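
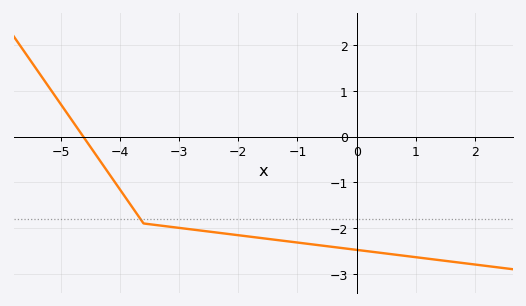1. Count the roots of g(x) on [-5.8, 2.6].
1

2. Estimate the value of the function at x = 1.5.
-2.7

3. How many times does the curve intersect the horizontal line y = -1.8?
1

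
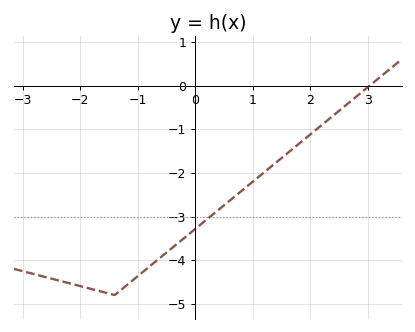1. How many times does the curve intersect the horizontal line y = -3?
1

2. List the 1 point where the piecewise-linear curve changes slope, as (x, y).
(-1.4, -4.8)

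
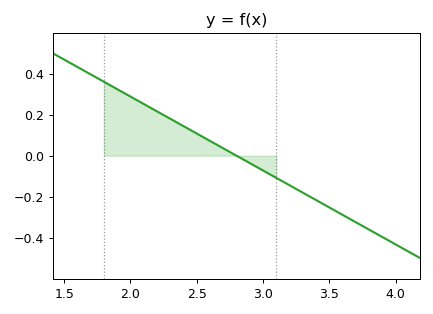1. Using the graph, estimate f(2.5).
0.108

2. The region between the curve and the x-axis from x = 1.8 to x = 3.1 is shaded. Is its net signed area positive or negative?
positive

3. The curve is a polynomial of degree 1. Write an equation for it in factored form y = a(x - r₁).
y = -0.36(x - 2.8)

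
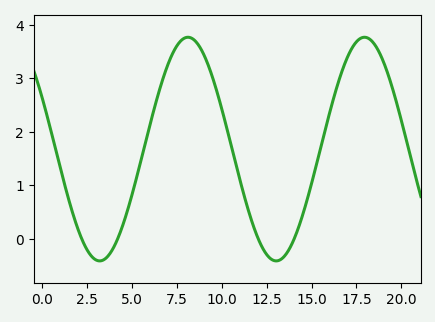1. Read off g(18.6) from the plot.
3.6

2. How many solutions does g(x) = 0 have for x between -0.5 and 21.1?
4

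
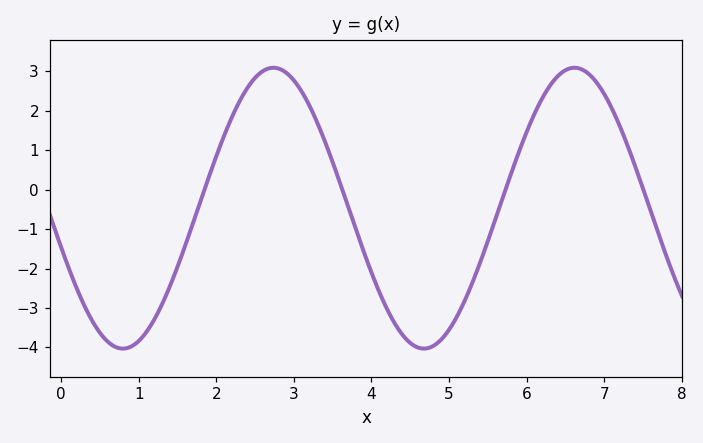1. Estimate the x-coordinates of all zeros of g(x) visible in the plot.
1.85, 3.62, 5.73, 7.5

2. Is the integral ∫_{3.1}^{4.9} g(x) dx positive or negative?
negative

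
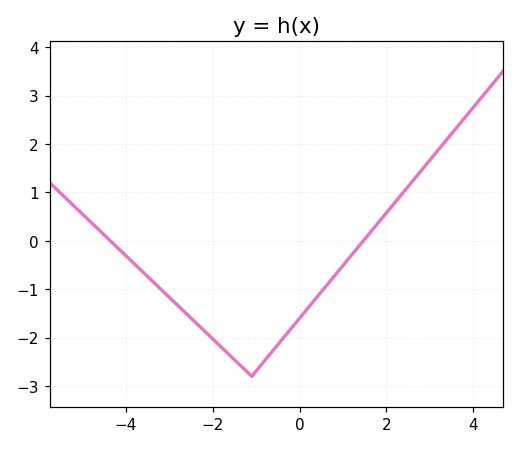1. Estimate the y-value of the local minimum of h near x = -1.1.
-2.8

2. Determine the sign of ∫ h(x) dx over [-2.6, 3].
negative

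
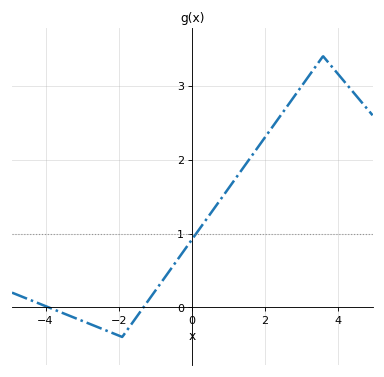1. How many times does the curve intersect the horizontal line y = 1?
1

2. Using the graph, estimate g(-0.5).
0.567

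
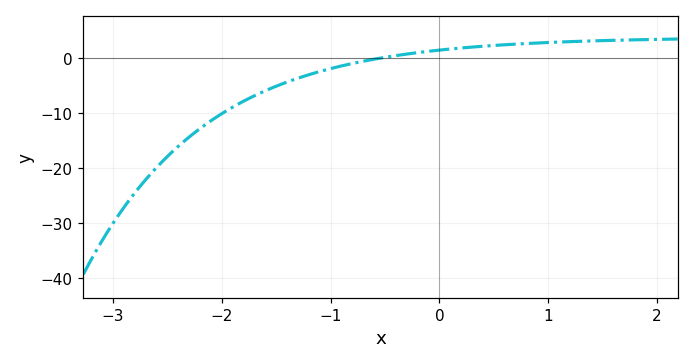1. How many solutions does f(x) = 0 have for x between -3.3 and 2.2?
1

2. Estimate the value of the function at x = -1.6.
-5.96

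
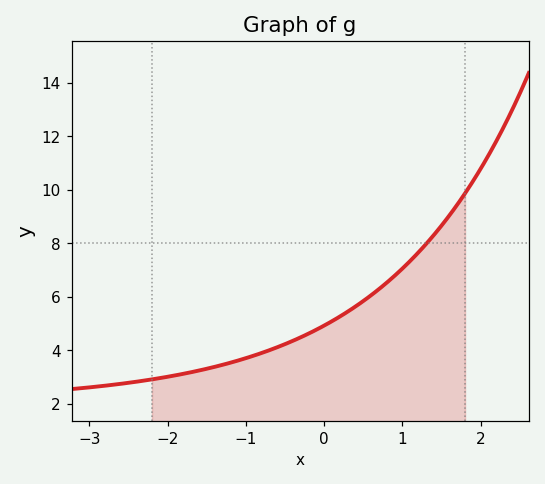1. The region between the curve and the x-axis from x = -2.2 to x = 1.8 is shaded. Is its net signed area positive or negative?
positive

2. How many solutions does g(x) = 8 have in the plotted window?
1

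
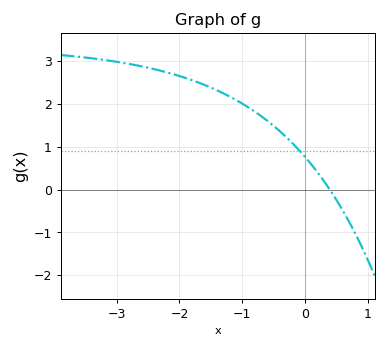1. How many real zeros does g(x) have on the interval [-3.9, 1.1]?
1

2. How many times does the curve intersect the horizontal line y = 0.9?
1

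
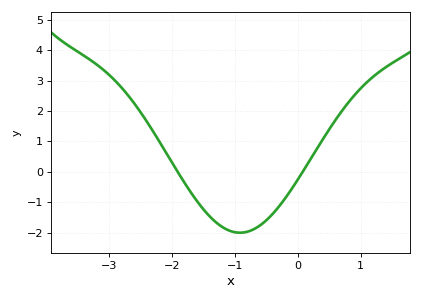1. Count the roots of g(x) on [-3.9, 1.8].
2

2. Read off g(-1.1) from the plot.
-1.93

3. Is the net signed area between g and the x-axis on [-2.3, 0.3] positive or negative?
negative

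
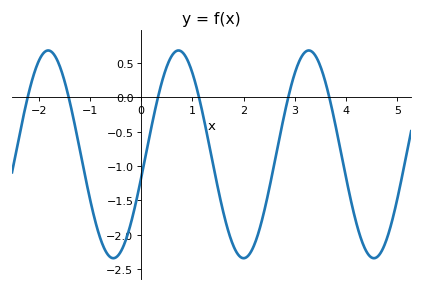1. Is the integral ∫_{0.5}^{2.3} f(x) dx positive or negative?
negative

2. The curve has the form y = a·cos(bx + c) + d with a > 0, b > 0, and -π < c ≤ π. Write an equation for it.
y = 1.51cos(2.5x - 1.8) - 0.83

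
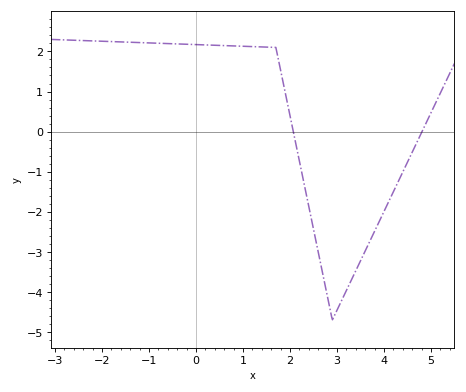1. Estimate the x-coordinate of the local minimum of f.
2.9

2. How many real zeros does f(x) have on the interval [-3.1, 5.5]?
2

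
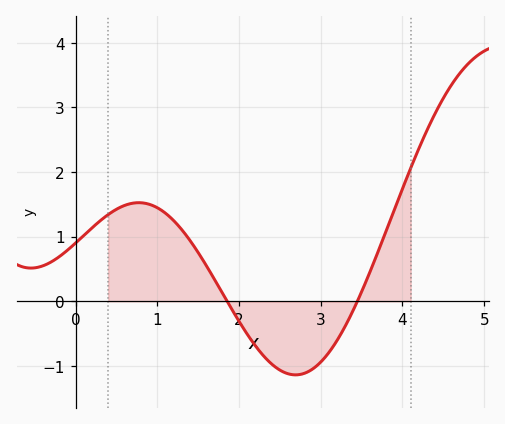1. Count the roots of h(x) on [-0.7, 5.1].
2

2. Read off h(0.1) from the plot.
1.02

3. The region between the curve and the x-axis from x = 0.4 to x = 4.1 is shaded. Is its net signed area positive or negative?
positive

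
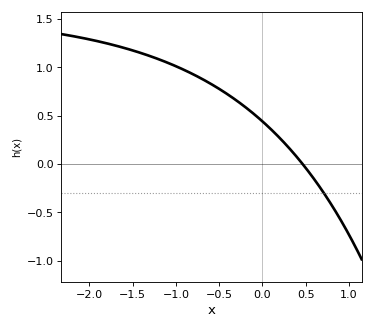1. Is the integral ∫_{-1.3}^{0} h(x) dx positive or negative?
positive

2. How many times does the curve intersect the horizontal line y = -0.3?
1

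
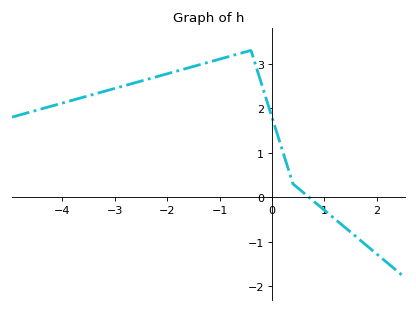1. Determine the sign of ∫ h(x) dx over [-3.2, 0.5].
positive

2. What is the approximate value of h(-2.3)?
2.7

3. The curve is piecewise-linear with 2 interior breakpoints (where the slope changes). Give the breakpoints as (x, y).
(-0.4, 3.3); (0.4, 0.3)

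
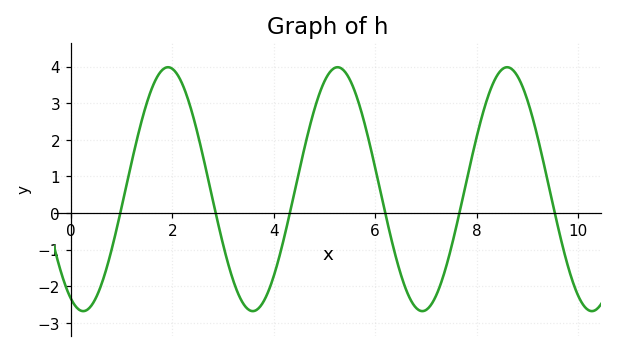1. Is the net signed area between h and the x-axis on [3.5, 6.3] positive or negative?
positive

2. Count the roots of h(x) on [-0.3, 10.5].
6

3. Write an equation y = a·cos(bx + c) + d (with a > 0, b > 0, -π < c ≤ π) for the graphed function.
y = 3.33cos(1.9x + 2.7) + 0.65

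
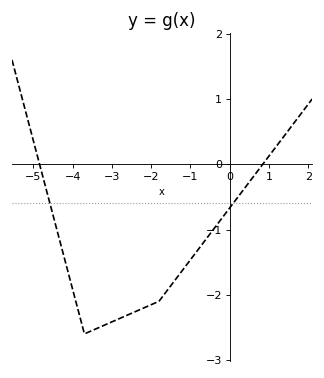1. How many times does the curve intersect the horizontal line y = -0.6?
2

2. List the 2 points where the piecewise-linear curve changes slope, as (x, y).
(-3.7, -2.6); (-1.8, -2.1)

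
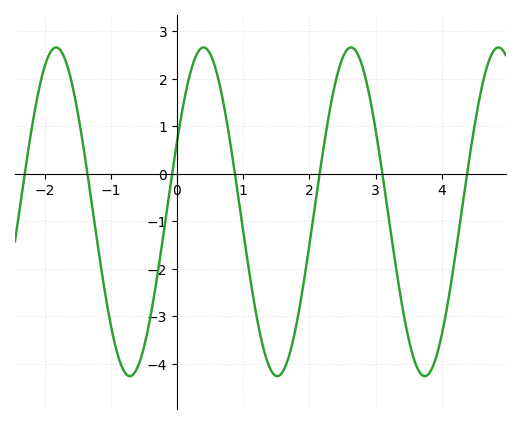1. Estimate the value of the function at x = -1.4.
0.442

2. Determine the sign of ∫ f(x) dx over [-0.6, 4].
negative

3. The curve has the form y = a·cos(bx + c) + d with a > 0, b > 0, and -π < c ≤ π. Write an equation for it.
y = 3.46cos(2.82x - 1.13) - 0.8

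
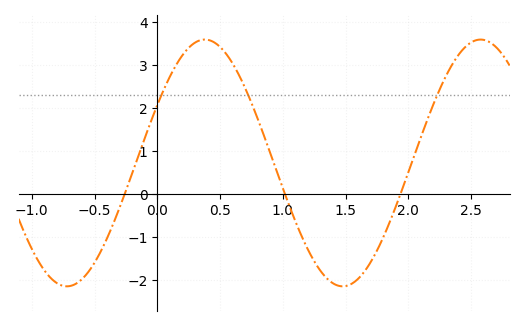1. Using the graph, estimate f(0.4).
3.6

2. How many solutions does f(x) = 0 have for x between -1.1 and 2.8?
3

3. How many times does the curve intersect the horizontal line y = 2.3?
3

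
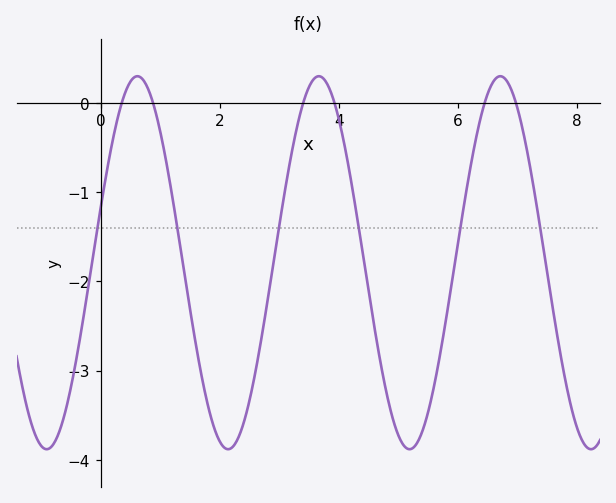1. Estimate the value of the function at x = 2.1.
-3.9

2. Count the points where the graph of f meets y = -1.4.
6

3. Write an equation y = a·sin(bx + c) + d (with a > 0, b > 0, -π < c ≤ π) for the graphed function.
y = 2.09sin(2.1x + 0.3) - 1.79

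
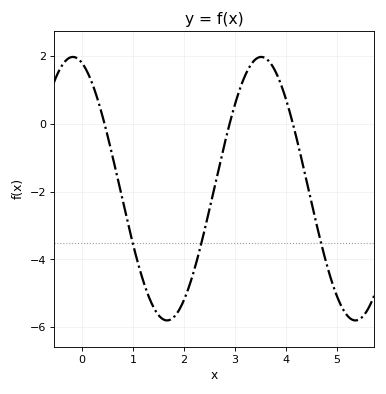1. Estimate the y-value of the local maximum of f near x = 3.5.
2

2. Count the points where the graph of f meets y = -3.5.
3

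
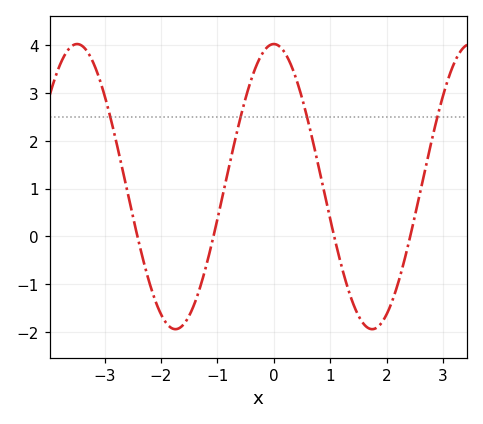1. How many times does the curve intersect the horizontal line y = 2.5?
4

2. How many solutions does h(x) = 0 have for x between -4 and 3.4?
4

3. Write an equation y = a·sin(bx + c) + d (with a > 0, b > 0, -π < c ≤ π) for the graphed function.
y = 2.99sin(1.8x + 1.57) + 1.04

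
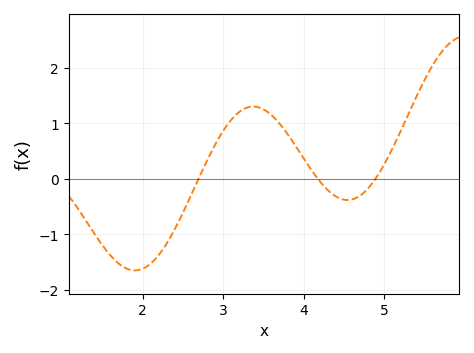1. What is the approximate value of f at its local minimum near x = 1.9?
-1.65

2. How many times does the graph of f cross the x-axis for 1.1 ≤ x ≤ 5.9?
3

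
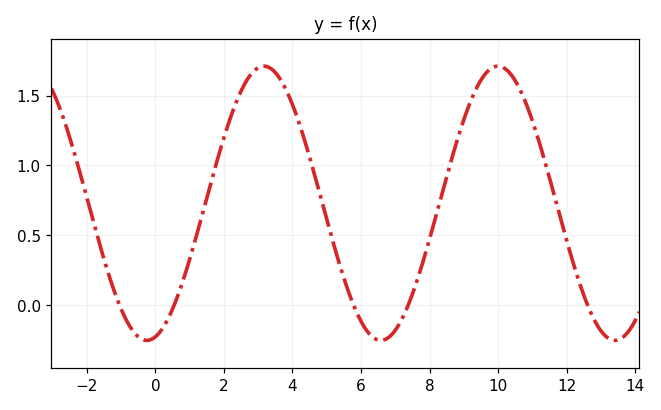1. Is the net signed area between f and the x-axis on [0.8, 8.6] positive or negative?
positive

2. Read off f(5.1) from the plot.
0.55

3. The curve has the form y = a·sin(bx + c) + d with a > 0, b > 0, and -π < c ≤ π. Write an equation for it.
y = 0.98sin(0.92x - 1.3) + 0.73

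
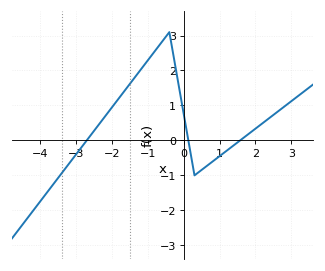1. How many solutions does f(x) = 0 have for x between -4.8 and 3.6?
3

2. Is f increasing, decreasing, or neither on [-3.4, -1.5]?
increasing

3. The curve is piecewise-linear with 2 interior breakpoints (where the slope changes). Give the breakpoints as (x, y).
(-0.4, 3.1); (0.3, -1)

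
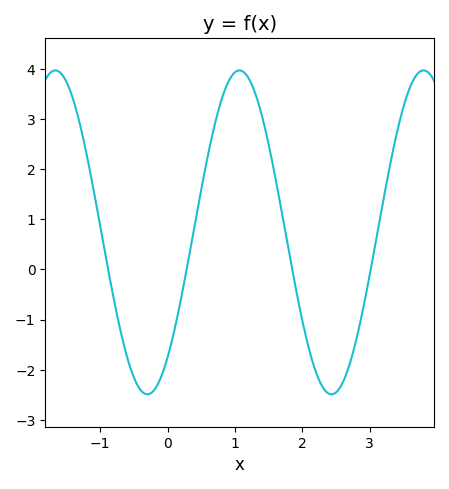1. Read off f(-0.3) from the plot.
-2.49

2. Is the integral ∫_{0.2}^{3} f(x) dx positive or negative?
positive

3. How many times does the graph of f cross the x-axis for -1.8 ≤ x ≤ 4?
4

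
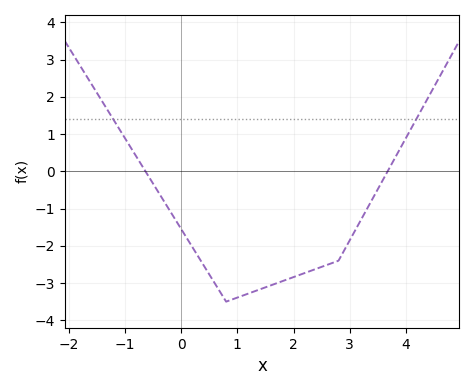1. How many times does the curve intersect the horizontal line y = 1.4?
2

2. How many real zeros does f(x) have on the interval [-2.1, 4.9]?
2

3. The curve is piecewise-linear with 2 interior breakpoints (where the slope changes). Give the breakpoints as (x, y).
(0.8, -3.5); (2.8, -2.4)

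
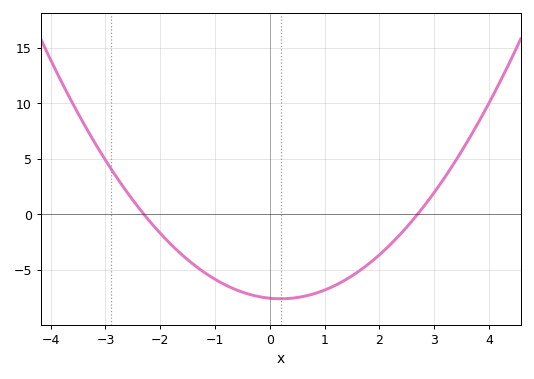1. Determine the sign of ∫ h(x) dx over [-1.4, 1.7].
negative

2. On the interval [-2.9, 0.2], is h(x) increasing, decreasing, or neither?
decreasing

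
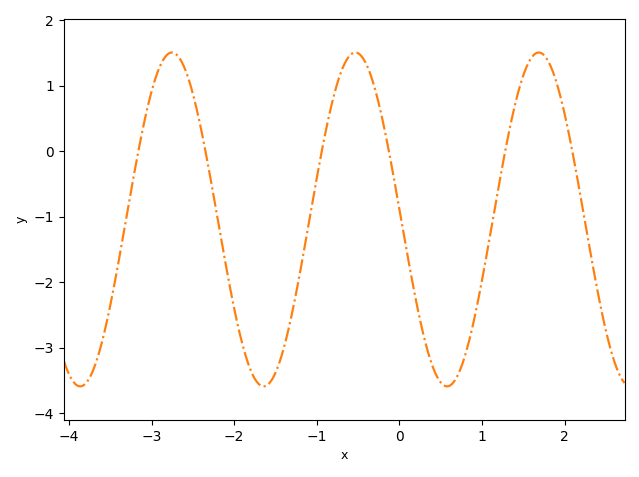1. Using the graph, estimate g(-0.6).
1.5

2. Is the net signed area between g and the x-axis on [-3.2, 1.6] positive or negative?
negative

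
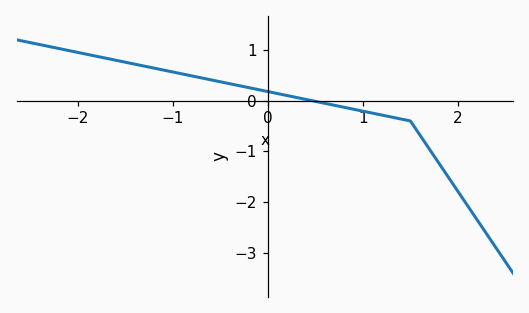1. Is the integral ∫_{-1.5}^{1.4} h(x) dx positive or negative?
positive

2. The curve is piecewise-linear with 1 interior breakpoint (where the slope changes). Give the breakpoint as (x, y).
(1.5, -0.4)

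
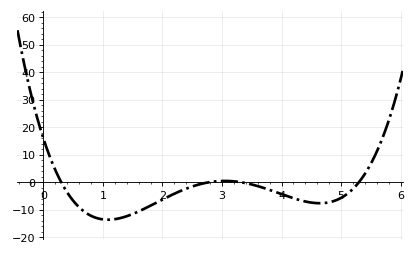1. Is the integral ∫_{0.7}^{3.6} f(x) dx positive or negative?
negative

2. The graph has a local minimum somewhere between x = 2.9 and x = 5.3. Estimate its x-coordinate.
4.6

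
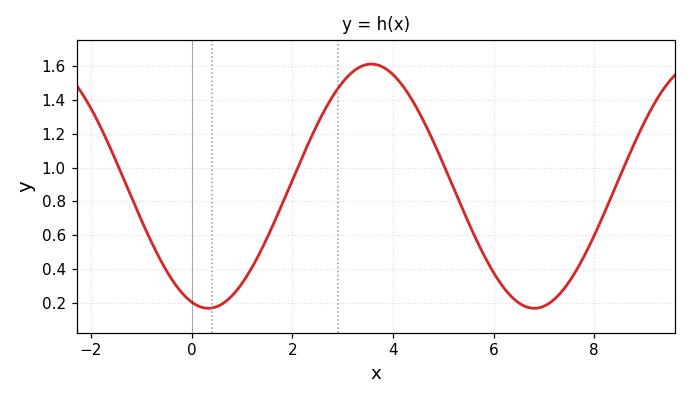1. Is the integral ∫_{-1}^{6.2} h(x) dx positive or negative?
positive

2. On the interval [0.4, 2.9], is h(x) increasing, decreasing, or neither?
increasing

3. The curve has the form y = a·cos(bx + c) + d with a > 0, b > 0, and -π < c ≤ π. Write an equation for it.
y = 0.72cos(0.97x + 2.8) + 0.89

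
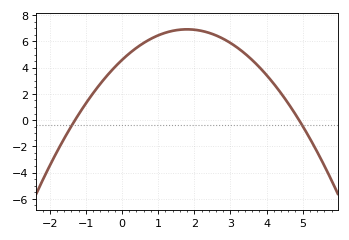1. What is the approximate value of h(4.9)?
0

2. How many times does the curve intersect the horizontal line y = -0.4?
2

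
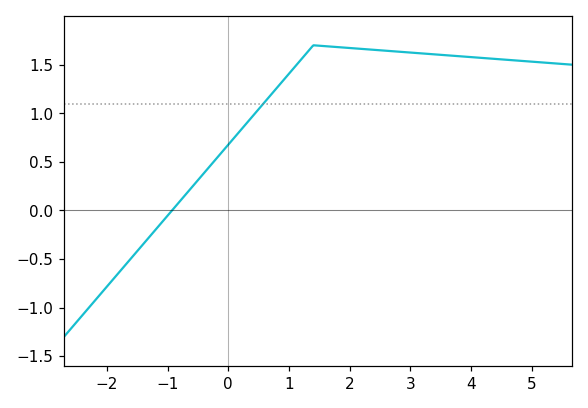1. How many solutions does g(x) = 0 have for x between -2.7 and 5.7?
1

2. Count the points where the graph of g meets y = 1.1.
1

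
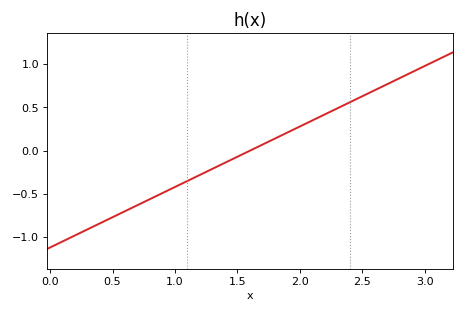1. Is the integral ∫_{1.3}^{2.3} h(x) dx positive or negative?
positive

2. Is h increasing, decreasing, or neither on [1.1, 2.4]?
increasing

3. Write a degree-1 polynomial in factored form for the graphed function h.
y = 0.7(x - 1.6)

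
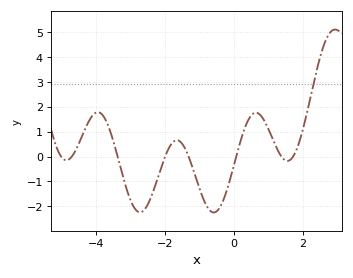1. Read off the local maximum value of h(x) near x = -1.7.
0.655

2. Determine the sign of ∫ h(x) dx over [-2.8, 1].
negative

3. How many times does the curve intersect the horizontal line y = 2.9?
1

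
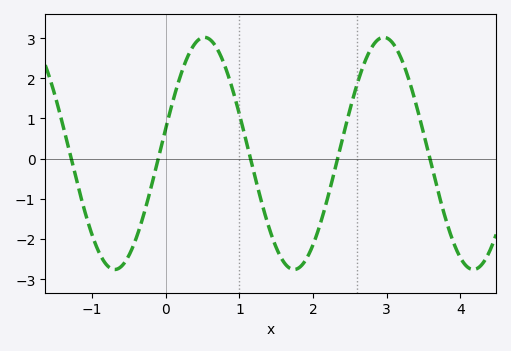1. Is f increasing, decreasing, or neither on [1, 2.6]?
neither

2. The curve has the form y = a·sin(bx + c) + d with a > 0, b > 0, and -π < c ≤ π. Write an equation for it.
y = 2.89sin(2.58x + 0.22) + 0.13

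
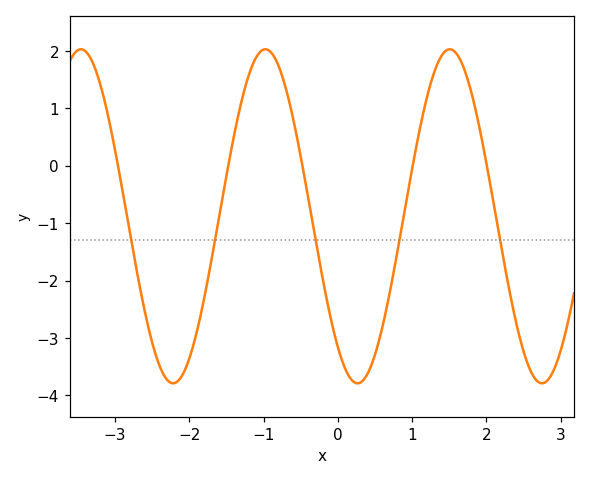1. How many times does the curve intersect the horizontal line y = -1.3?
5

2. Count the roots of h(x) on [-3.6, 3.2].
5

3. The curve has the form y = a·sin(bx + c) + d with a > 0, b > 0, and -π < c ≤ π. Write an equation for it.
y = 2.91sin(2.5x - 2.2) - 0.88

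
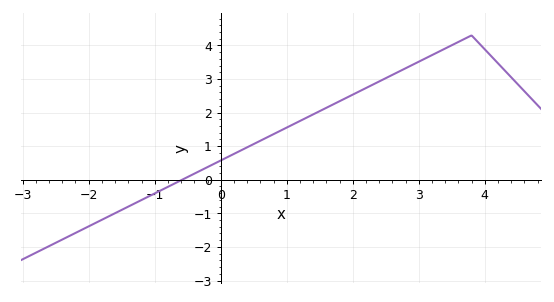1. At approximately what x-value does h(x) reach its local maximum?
3.8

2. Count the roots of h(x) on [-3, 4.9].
1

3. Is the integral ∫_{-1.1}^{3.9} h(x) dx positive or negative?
positive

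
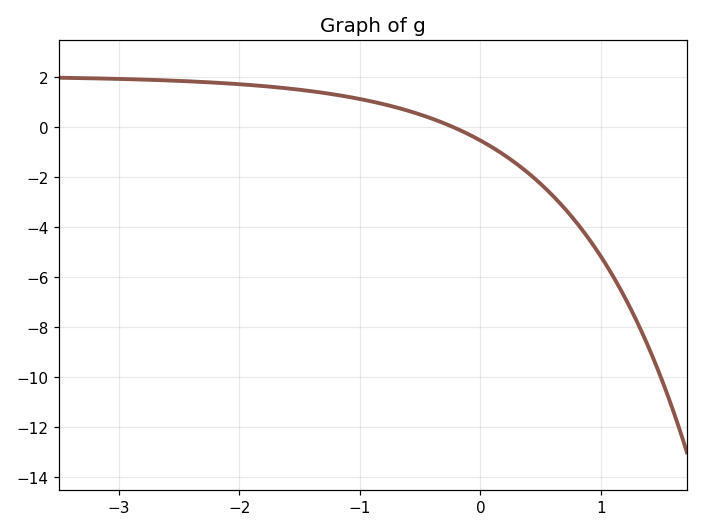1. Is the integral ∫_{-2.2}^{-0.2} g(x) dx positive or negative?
positive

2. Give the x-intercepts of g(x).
-0.2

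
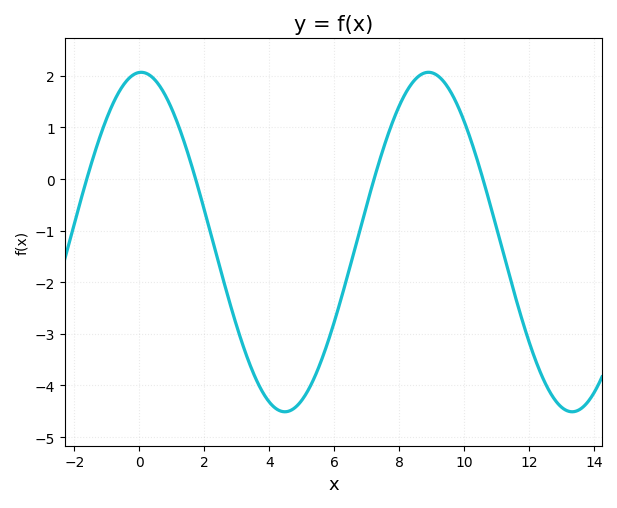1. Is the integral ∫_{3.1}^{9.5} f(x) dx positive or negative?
negative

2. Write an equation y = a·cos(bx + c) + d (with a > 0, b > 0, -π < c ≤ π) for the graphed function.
y = 3.29cos(0.71x - 0.04) - 1.22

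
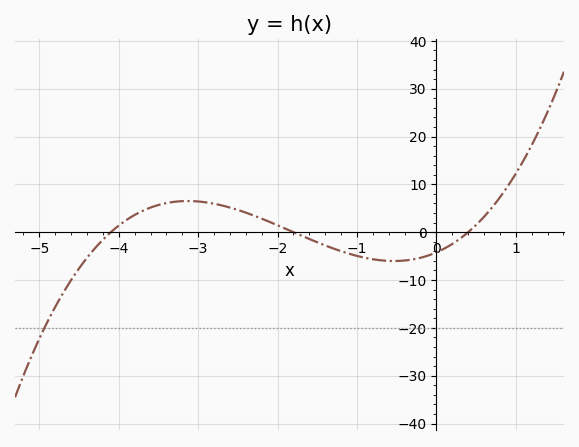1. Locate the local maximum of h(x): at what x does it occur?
-3.1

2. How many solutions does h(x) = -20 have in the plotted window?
1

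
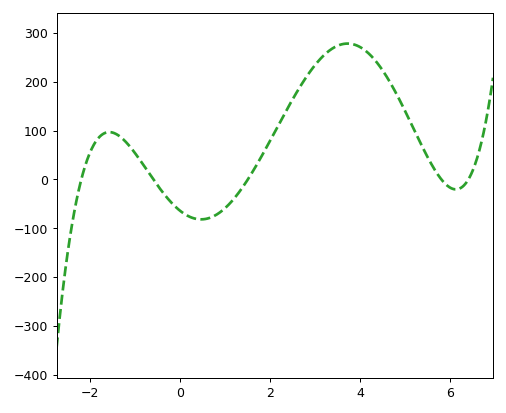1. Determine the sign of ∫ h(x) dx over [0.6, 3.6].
positive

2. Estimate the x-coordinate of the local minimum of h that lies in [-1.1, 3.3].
0.4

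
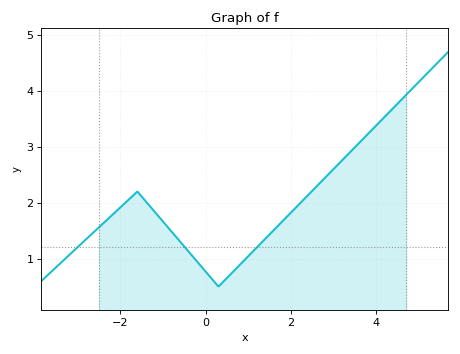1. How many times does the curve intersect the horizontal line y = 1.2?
3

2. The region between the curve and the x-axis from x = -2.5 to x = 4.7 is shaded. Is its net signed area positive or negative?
positive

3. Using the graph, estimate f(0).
0.768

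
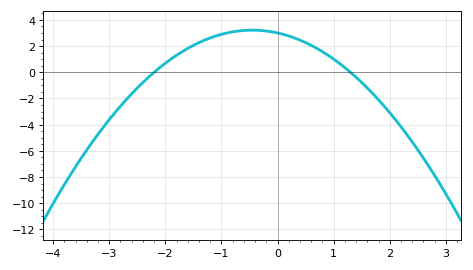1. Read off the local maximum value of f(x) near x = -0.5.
3.2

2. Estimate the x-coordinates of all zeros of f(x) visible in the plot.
-2.2, 1.3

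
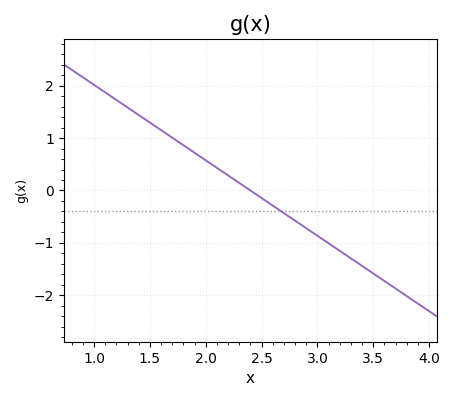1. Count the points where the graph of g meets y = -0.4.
1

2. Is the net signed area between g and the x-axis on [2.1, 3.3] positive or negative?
negative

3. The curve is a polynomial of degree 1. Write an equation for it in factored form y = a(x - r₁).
y = -1.44(x - 2.4)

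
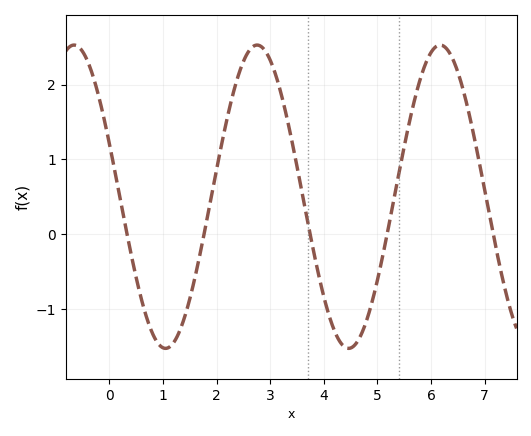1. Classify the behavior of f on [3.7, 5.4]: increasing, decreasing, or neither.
neither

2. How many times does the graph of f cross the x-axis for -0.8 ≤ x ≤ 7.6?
5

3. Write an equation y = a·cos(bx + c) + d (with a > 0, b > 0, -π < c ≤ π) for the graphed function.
y = 2.03cos(1.84x + 1.21) + 0.5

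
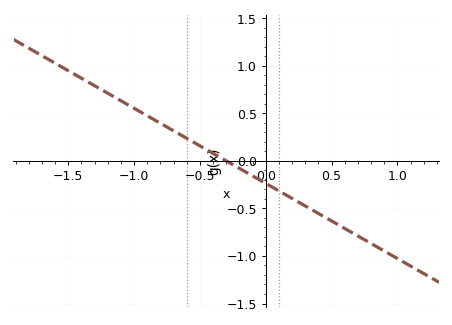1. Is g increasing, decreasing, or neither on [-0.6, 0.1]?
decreasing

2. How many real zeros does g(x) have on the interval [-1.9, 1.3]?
1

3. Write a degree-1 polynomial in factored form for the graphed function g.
y = -0.79(x + 0.3)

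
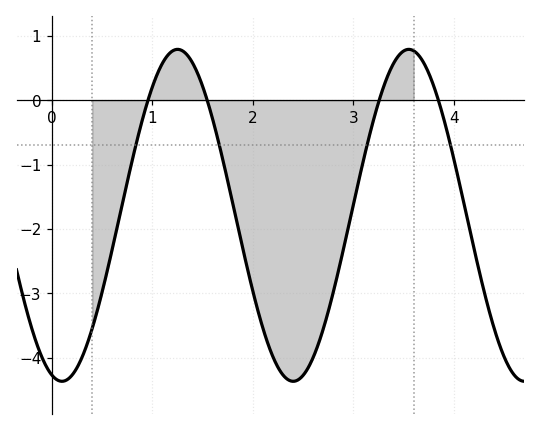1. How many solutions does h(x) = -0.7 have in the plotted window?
4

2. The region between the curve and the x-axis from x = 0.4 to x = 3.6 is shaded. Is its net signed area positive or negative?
negative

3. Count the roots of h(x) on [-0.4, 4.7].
4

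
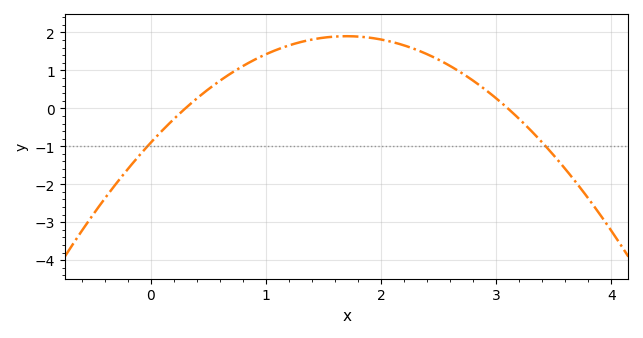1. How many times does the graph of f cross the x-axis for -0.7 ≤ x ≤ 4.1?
2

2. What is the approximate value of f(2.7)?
0.9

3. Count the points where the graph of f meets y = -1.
2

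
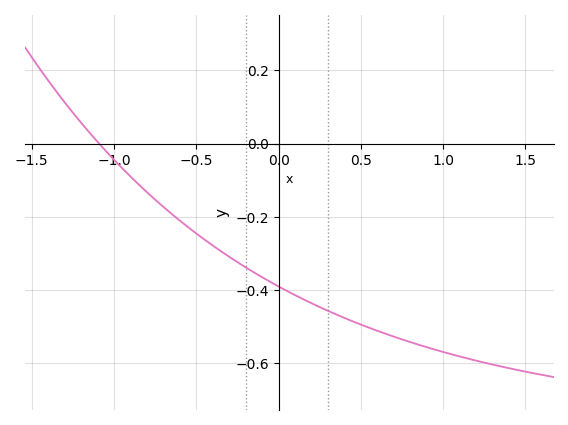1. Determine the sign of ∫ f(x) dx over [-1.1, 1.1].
negative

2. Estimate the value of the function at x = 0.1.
-0.42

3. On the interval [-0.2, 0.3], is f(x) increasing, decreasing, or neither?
decreasing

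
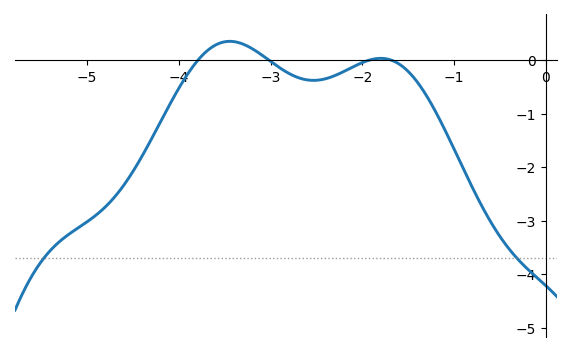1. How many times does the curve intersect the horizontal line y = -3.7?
2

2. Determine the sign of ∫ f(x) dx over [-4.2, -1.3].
negative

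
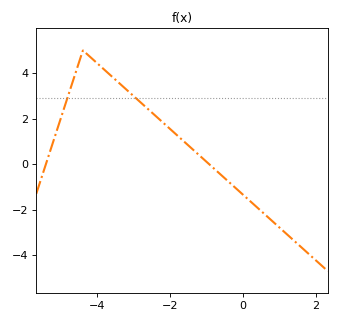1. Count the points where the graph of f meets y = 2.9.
2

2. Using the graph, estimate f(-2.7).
2.6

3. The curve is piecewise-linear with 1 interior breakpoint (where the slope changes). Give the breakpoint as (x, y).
(-4.4, 5)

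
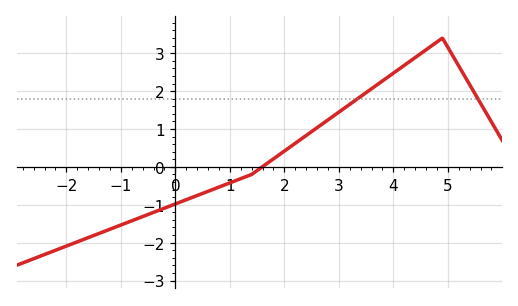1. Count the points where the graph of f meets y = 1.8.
2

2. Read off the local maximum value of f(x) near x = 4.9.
3.4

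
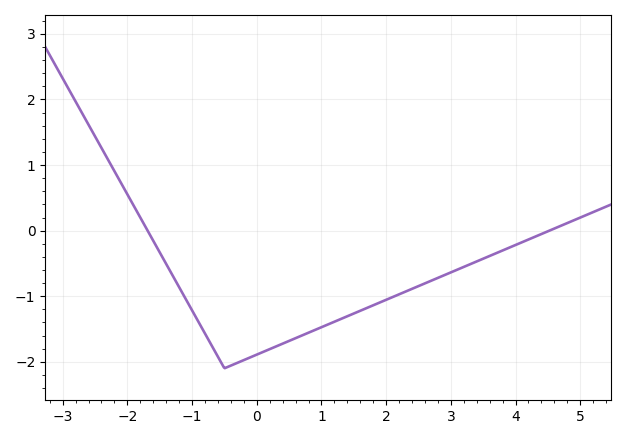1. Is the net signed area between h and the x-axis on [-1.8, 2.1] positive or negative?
negative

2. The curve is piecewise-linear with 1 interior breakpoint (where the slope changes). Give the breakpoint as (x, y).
(-0.5, -2.1)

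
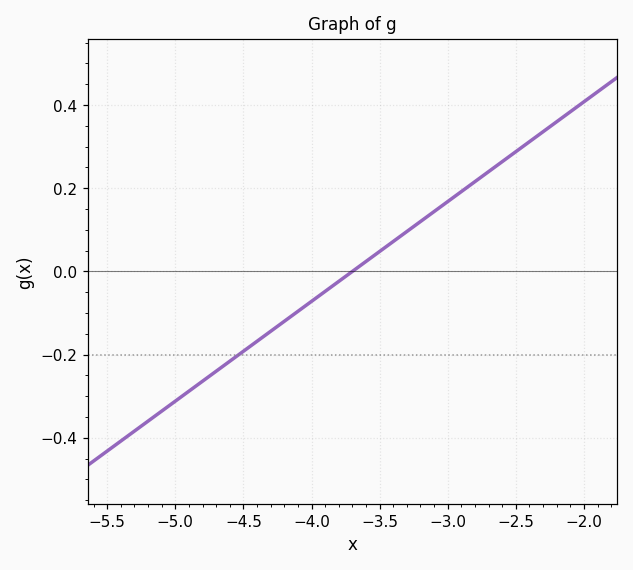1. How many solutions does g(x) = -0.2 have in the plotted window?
1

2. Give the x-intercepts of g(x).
-3.7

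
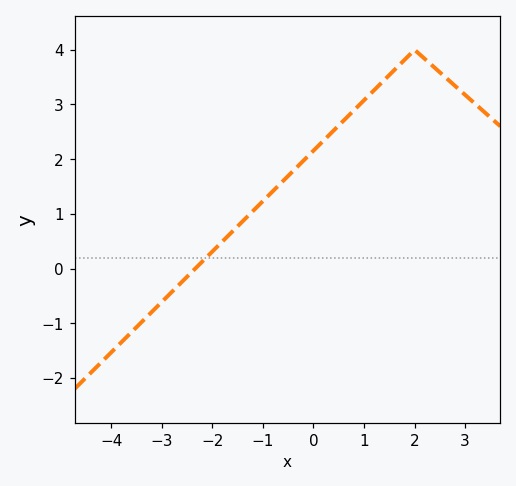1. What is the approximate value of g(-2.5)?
-0.15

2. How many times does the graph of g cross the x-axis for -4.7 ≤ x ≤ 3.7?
1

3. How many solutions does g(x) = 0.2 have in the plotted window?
1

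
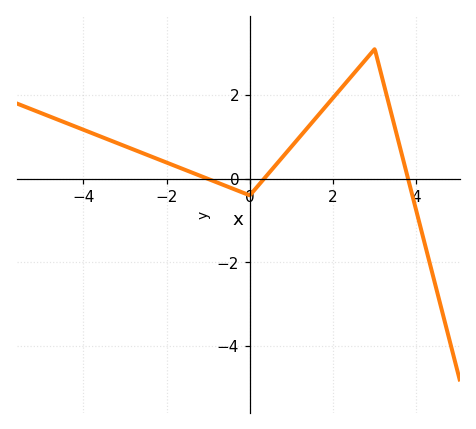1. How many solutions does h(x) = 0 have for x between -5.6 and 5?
3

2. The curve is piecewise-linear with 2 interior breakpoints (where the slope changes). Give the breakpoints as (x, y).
(0, -0.4); (3, 3.1)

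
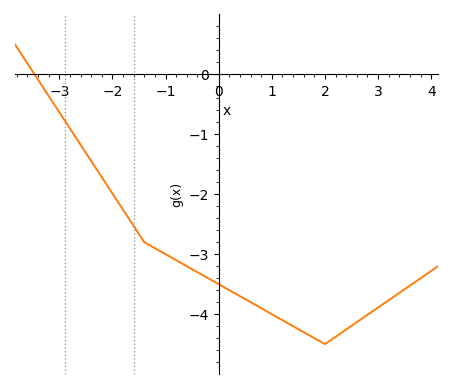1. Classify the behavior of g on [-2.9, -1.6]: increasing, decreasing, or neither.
decreasing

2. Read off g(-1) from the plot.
-3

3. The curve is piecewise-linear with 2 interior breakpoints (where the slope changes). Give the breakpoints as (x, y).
(-1.4, -2.8); (2, -4.5)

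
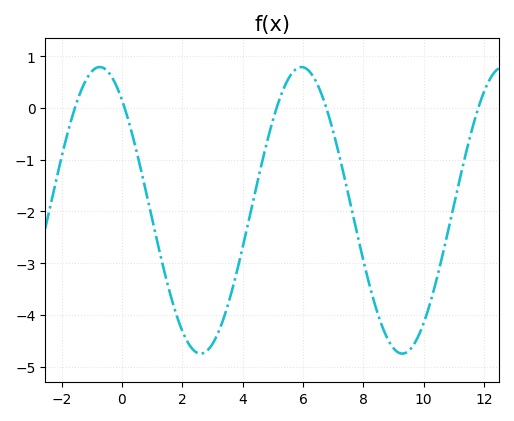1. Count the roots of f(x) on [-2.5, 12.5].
5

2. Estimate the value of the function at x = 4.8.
-0.7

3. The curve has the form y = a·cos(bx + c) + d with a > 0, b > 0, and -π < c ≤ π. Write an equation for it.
y = 2.77cos(0.94x + 0.69) - 1.98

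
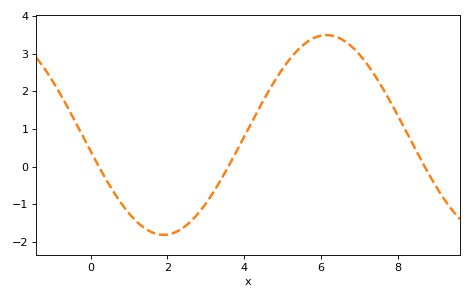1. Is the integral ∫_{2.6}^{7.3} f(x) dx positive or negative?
positive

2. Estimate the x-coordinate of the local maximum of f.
6.15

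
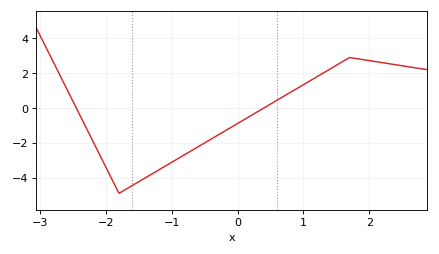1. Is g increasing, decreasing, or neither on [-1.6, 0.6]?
increasing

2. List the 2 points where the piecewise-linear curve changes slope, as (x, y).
(-1.8, -4.9); (1.7, 2.9)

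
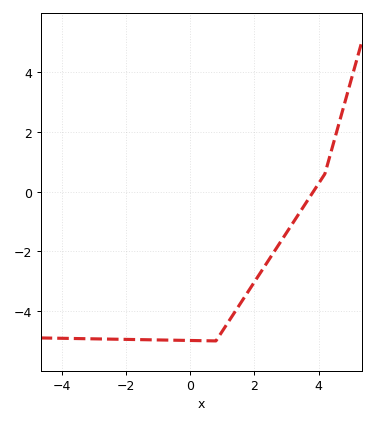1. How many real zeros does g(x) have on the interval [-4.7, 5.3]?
1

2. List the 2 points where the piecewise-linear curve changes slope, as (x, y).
(0.8, -5); (4.2, 0.6)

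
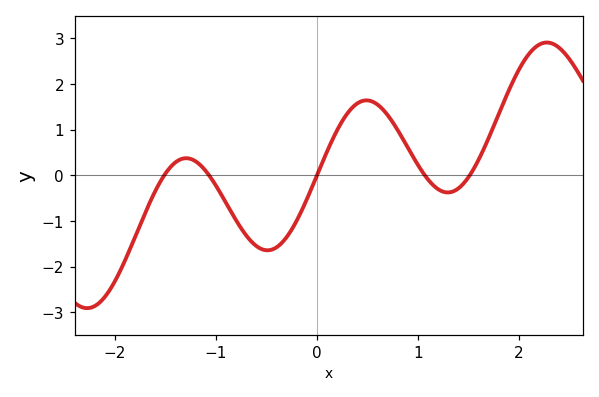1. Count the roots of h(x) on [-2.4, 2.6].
5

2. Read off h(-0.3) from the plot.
-1.35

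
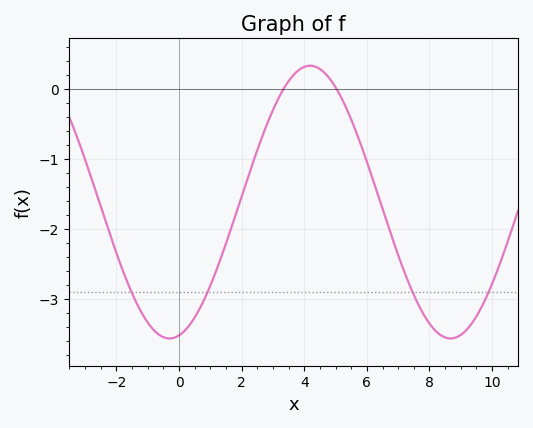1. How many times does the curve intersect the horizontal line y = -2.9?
4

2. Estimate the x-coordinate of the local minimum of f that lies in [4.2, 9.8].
8.67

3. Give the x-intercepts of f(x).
3.34, 5.03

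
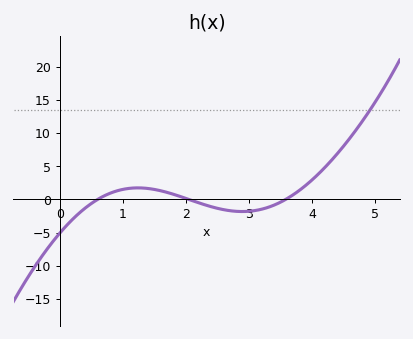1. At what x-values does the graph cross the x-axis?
0.6, 2, 3.6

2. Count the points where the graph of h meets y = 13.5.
1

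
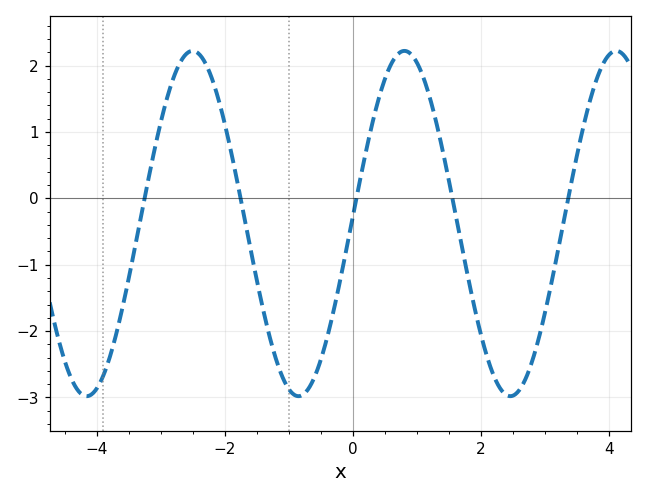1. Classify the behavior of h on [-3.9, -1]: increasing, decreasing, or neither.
neither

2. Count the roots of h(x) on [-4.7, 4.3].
5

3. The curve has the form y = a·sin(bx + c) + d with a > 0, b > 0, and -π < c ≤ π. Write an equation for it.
y = 2.6sin(1.9x + 0.04) - 0.38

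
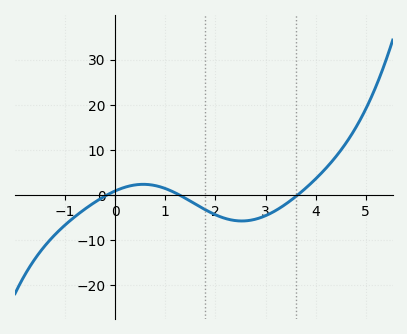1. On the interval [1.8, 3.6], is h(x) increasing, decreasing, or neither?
neither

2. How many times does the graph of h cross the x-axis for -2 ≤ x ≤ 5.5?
3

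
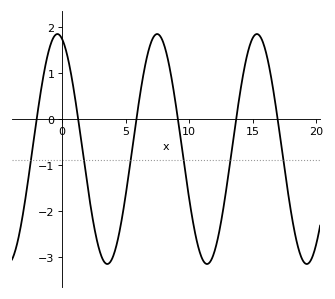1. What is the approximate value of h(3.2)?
-3.06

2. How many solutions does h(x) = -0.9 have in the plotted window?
6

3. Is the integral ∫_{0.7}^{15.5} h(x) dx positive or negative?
negative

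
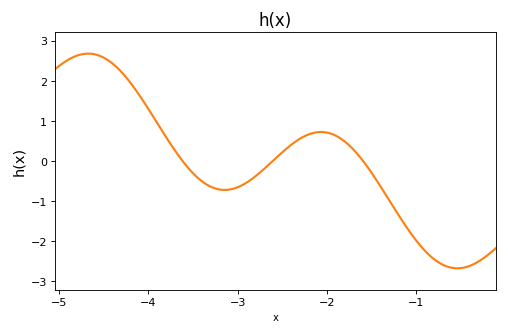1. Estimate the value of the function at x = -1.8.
0.489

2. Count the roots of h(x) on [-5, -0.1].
3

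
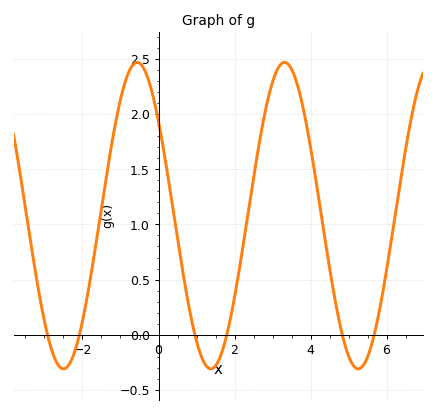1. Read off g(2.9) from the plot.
2.17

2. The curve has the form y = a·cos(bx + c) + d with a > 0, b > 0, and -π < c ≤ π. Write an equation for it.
y = 1.39cos(1.62x + 0.91) + 1.08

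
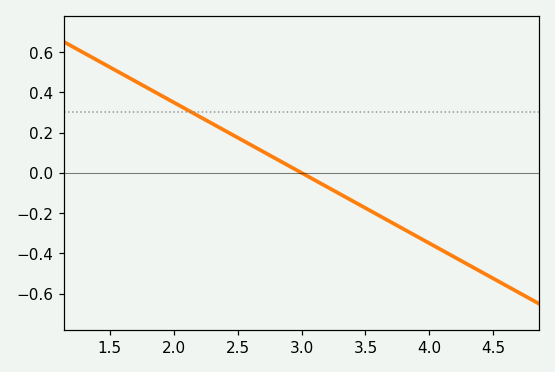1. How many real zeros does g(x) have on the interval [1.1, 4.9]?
1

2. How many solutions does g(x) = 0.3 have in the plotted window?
1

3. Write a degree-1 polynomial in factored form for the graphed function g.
y = -0.35(x - 3)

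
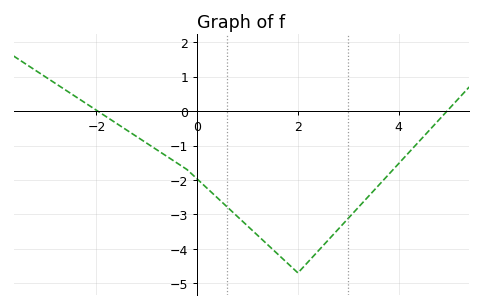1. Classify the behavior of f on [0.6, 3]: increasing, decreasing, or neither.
neither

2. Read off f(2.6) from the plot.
-3.75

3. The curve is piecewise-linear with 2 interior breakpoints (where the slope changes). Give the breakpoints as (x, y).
(-0.2, -1.7); (2, -4.7)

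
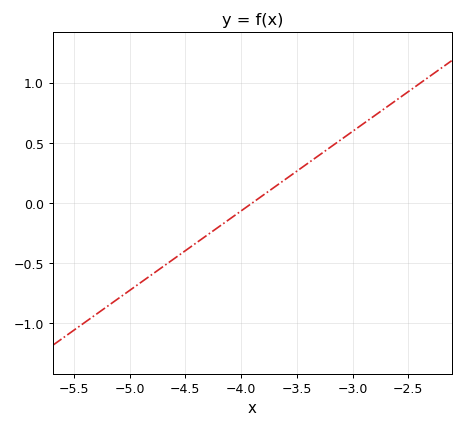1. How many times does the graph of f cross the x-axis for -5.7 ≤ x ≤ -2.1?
1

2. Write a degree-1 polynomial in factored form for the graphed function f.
y = 0.66(x + 3.9)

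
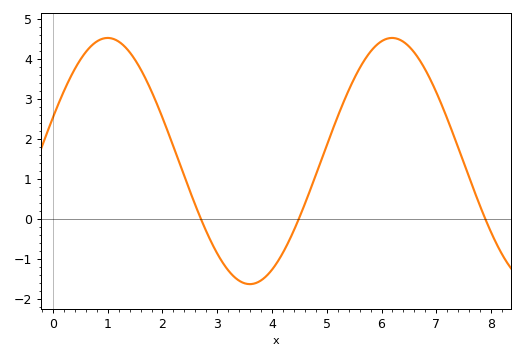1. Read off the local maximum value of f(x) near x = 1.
4.5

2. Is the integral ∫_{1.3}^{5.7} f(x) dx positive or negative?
positive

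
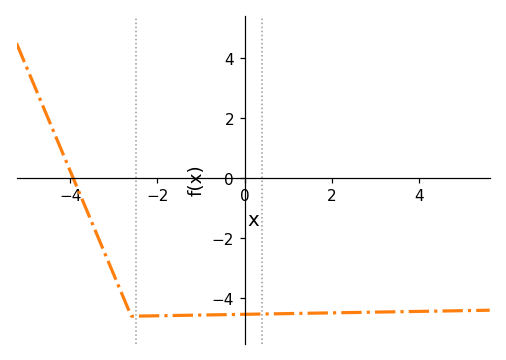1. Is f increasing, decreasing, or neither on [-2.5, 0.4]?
increasing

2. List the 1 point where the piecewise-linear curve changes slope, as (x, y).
(-2.6, -4.6)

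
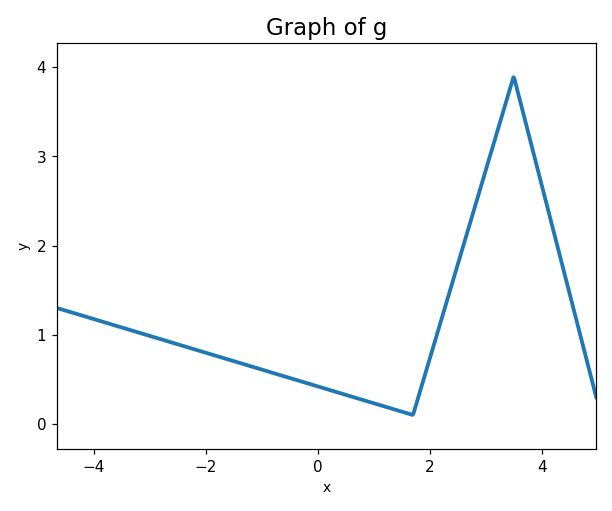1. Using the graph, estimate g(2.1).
0.9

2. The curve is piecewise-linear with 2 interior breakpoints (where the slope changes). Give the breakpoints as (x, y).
(1.7, 0.1); (3.5, 3.9)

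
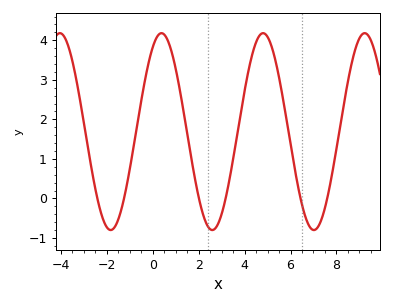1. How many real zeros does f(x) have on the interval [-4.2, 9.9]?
6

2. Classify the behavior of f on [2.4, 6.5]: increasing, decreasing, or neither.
neither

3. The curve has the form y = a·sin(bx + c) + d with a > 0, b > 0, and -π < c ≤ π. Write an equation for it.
y = 2.49sin(1.4x + 1) + 1.69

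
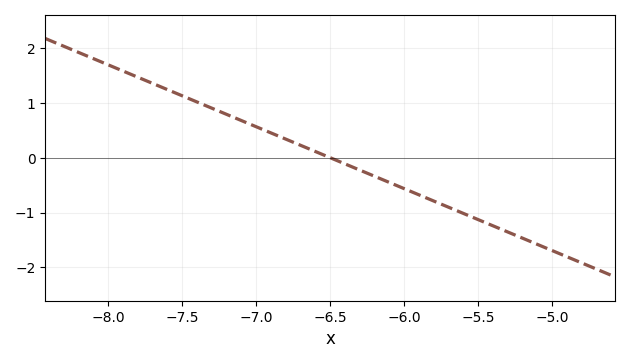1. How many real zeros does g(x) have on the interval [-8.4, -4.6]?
1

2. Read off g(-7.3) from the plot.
0.9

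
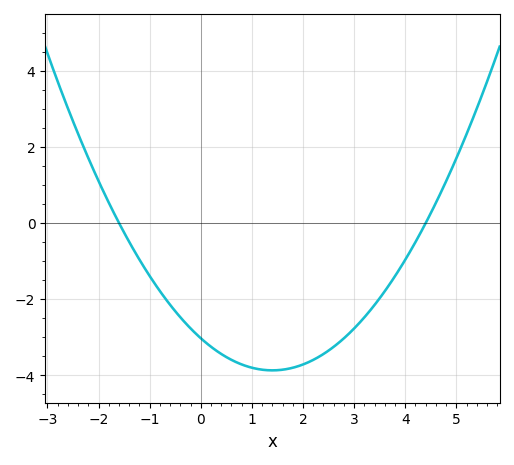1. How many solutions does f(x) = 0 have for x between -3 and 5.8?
2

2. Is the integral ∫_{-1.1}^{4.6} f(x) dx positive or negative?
negative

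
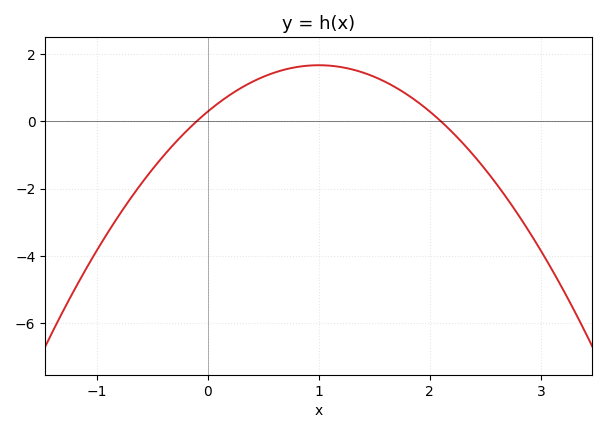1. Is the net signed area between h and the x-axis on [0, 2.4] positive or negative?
positive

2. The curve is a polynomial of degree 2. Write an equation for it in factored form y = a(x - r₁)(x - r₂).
y = -1.38(x + 0.1)(x - 2.1)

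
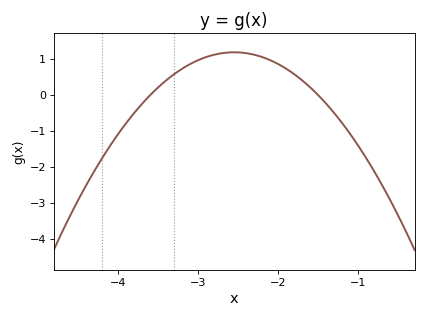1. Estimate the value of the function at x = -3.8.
-0.5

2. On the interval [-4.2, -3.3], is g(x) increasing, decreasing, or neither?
increasing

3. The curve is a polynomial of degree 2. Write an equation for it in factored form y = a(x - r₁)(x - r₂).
y = -1.08(x + 3.6)(x + 1.5)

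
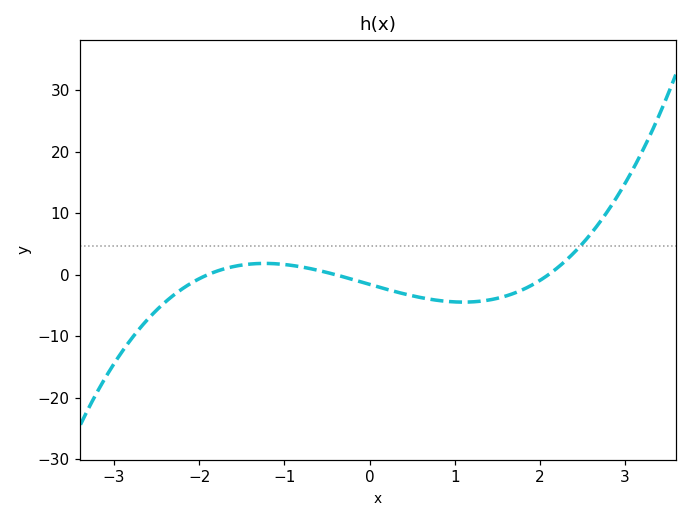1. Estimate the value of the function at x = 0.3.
-3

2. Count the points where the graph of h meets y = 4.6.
1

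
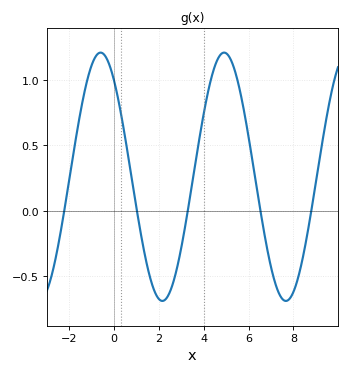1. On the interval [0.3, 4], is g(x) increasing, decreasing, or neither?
neither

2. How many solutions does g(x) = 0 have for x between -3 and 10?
5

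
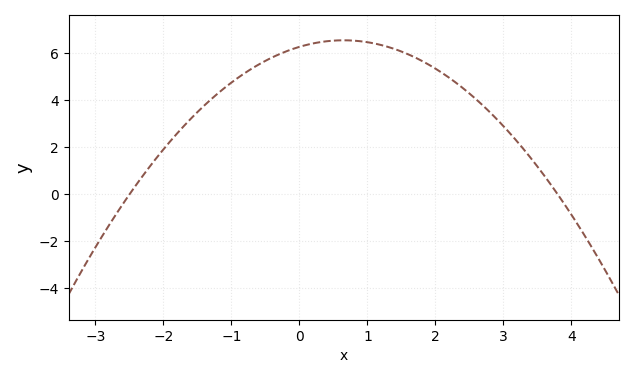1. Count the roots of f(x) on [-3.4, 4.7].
2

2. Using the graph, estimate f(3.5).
1.2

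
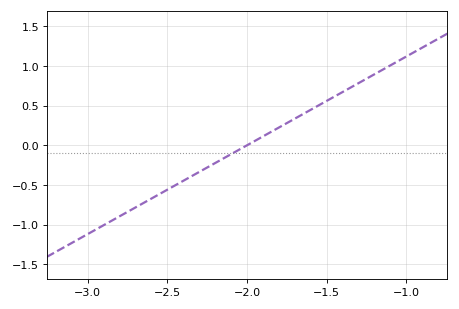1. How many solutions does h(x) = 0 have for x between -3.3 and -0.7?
1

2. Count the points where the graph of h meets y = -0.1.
1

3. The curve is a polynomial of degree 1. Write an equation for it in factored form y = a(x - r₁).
y = 1.12(x + 2)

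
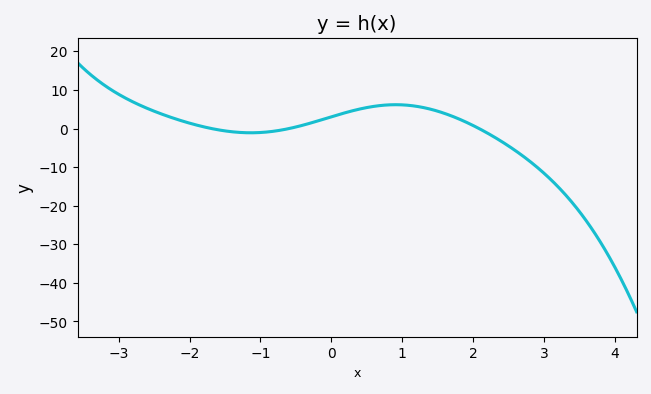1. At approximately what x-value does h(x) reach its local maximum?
1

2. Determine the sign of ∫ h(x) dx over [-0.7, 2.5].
positive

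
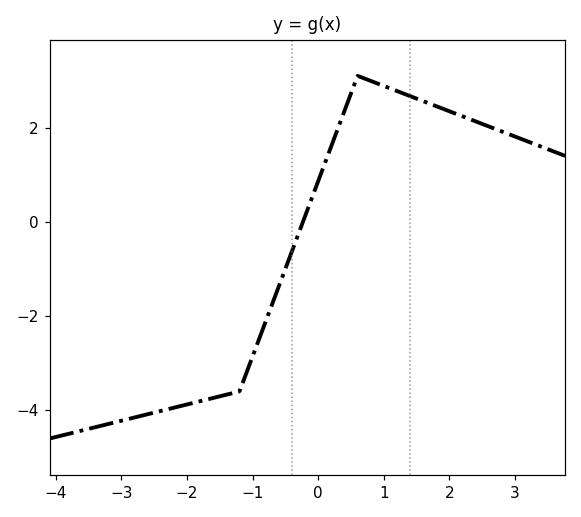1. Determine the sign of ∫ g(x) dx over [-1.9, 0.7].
negative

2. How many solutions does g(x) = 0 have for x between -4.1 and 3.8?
1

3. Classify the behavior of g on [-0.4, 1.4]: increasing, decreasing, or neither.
neither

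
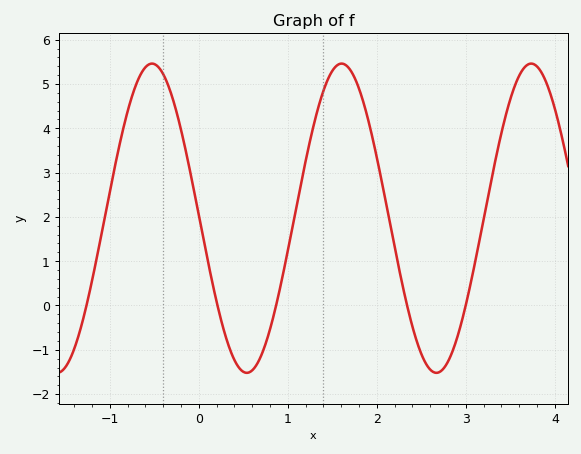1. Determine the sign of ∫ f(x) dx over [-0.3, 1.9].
positive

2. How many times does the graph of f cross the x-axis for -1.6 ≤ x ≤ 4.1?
5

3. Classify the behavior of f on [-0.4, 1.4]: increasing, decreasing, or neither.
neither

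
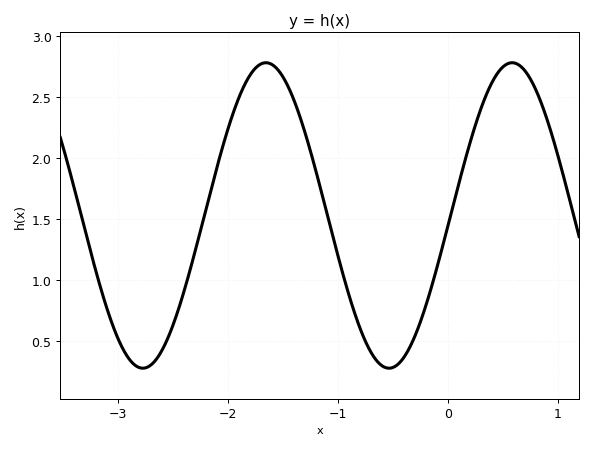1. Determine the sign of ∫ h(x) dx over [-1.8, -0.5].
positive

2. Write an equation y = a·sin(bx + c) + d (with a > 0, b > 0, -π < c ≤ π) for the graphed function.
y = 1.25sin(2.8x - 0.07) + 1.53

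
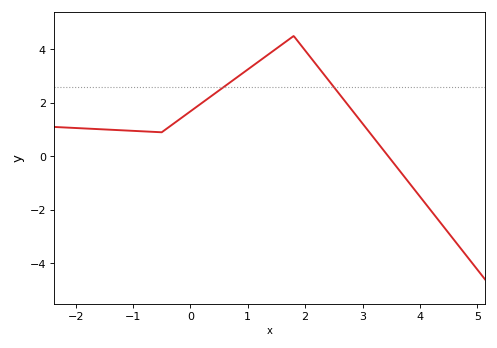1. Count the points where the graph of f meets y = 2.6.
2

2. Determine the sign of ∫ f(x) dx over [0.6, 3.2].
positive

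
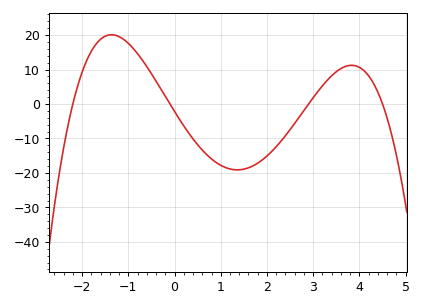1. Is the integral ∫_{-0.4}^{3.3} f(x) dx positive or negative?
negative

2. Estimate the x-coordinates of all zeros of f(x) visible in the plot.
-2.2, -0.2, 2.8, 4.6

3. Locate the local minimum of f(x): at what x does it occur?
1.4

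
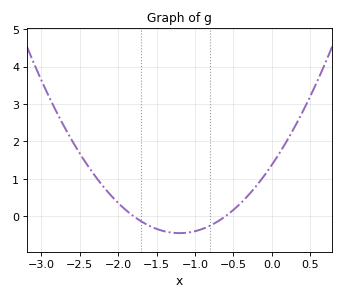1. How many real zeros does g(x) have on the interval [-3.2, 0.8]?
2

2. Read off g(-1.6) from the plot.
-0.252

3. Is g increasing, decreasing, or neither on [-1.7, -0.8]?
neither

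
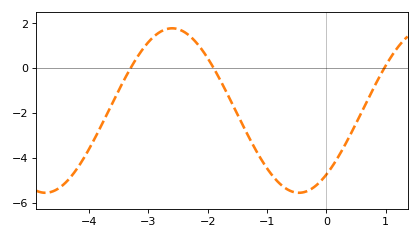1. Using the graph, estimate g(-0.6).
-5.48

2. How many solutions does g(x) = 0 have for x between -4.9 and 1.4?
3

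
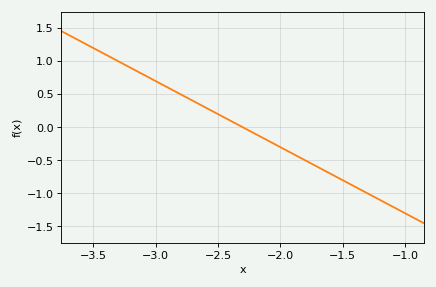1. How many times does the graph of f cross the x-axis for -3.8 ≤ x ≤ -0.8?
1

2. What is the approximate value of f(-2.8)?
0.5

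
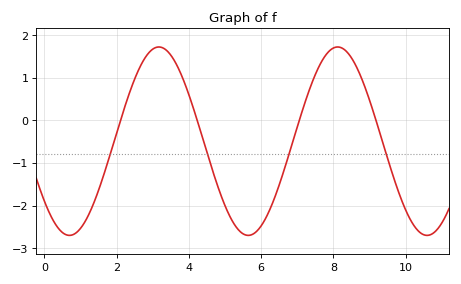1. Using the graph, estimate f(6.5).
-1.5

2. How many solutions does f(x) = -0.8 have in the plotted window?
4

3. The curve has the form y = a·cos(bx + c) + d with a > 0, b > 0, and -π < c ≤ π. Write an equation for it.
y = 2.21cos(1.3x + 2.3) - 0.49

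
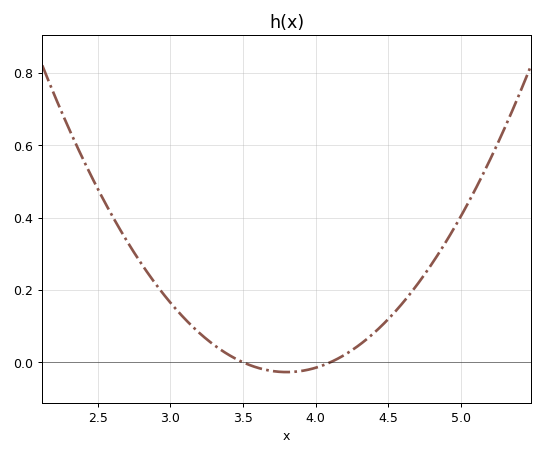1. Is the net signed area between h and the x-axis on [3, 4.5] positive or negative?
positive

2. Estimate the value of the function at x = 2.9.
0.216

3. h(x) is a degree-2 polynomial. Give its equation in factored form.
y = 0.3(x - 3.5)(x - 4.1)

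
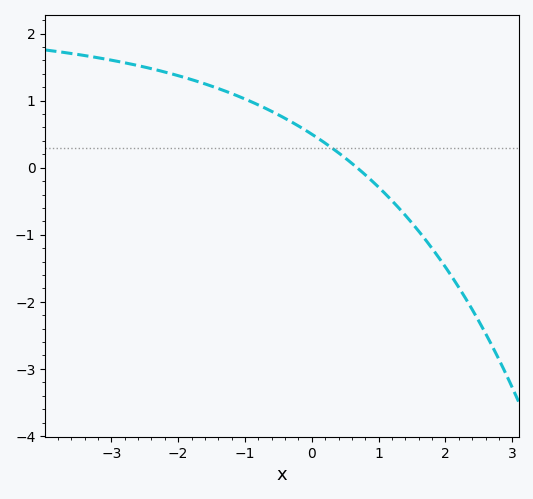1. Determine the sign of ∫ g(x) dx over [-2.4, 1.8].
positive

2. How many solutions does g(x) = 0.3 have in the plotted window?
1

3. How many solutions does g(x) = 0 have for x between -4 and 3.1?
1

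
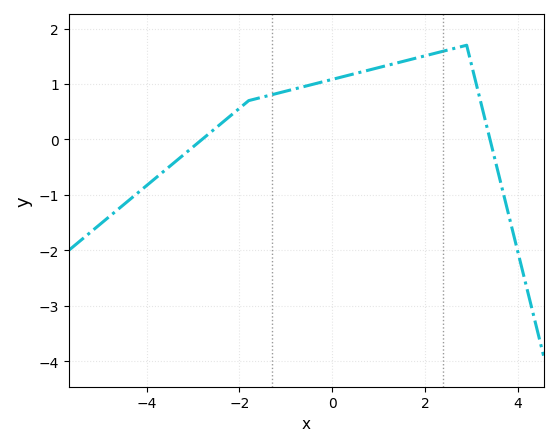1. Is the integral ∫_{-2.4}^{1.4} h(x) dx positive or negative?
positive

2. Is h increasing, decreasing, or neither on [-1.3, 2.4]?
increasing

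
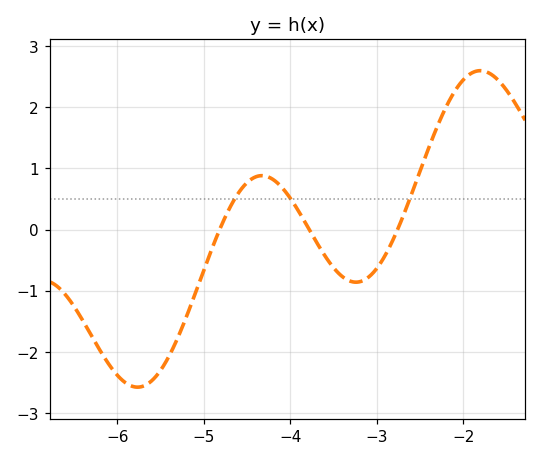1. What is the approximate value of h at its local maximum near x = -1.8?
2.6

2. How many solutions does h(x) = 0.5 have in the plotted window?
3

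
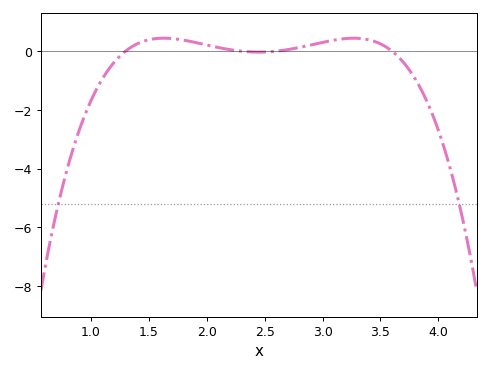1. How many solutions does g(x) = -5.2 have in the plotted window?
2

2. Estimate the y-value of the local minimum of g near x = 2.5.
0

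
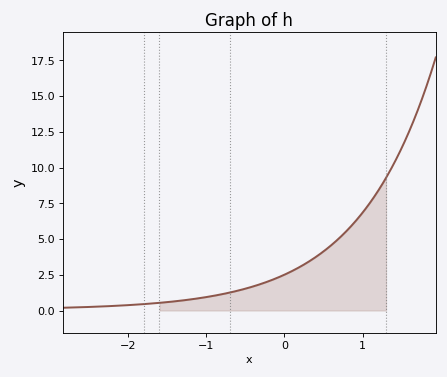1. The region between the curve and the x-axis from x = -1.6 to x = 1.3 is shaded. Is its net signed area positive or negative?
positive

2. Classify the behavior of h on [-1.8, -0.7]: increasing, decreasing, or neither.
increasing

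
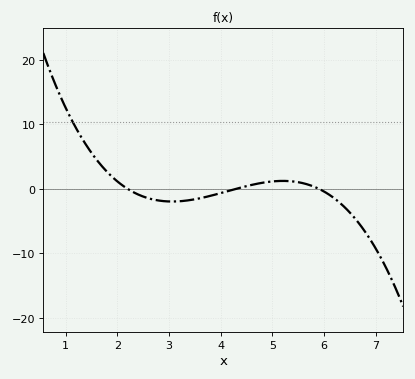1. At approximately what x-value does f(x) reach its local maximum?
5.21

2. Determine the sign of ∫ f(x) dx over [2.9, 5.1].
negative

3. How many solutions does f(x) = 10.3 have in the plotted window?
1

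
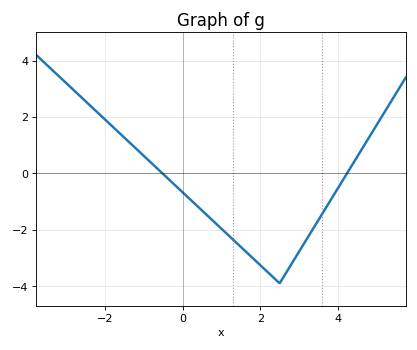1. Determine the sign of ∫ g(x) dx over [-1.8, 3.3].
negative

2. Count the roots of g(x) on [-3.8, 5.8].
2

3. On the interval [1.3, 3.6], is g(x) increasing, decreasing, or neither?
neither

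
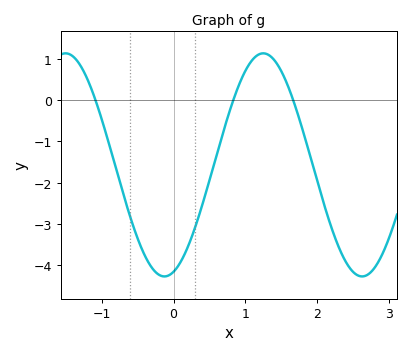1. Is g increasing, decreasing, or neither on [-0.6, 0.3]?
neither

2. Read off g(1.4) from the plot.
0.975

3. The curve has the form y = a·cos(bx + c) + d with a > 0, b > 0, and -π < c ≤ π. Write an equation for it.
y = 2.7cos(2.28x - 2.85) - 1.57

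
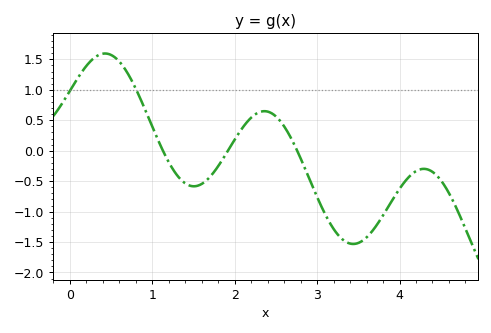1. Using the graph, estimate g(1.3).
-0.4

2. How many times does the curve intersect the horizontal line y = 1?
2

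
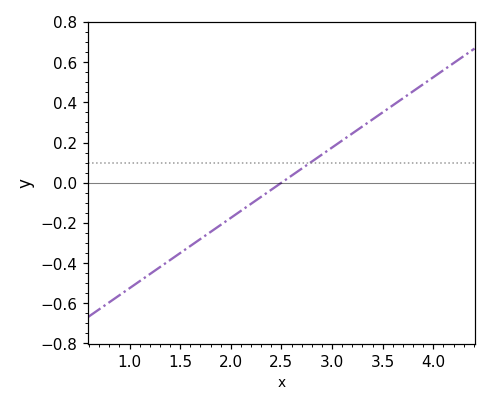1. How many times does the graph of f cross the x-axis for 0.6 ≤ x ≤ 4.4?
1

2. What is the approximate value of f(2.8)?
0.105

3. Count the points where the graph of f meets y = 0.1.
1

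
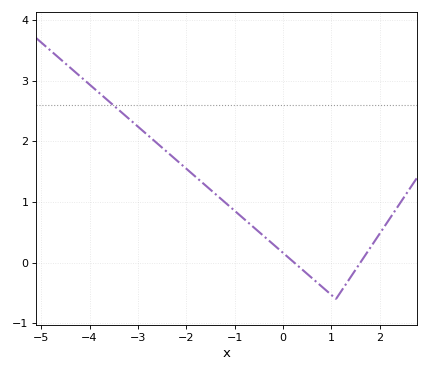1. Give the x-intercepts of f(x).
0.234, 1.6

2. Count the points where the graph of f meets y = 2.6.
1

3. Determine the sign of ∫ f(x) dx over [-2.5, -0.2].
positive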